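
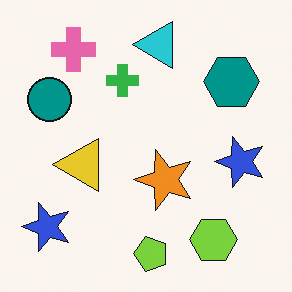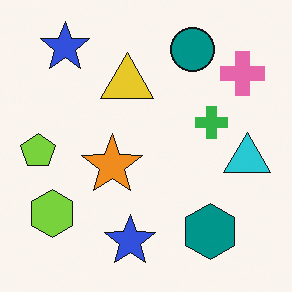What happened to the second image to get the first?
The transformation is: rotated 90° counter-clockwise.

The pink cross sits in the top-right of the second image and the top-left of the first — consistent with a whole-image 90° counter-clockwise rotation.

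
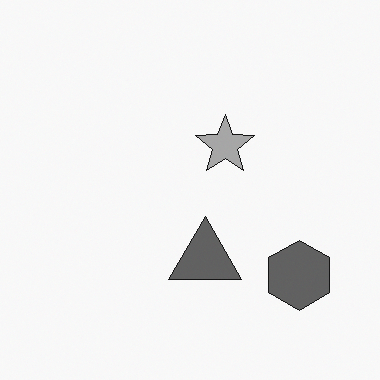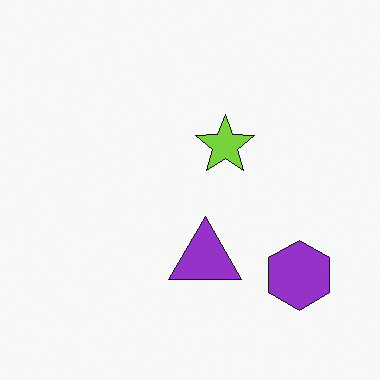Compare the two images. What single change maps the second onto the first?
This is the original image converted to grayscale.

All color is removed — every shape is now a shade of grey.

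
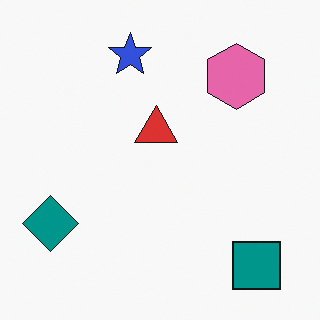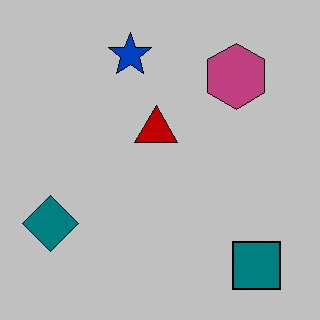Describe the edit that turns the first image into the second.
The transformation is: heavily posterized to just a handful of flat colors.

Each flat color has snapped to a coarser quantized level — most visibly, the near-white background has dropped to a flat grey.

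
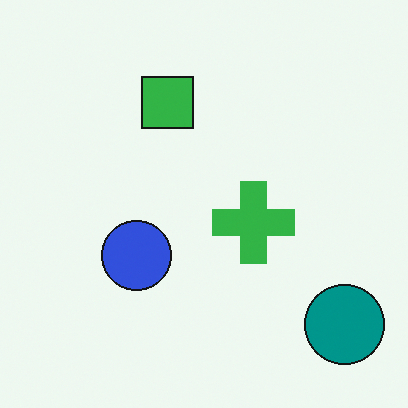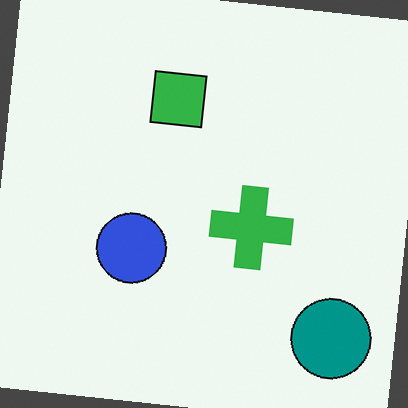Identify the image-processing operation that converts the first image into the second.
This is the original image rotated clockwise by a few degrees.

Every shape is tilted by the same angle and the image corners show triangular fill wedges — a whole-image rotation by a non-right angle.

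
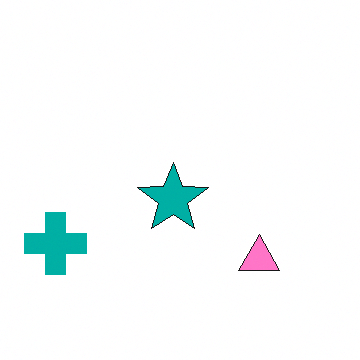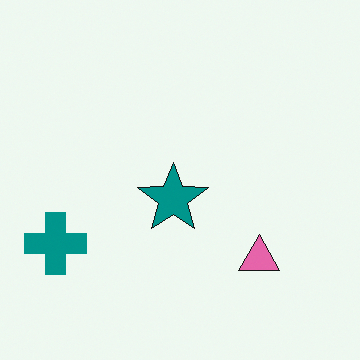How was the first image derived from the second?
It was brightened a little.

Every pixel — background and shapes alike — is uniformly brightened.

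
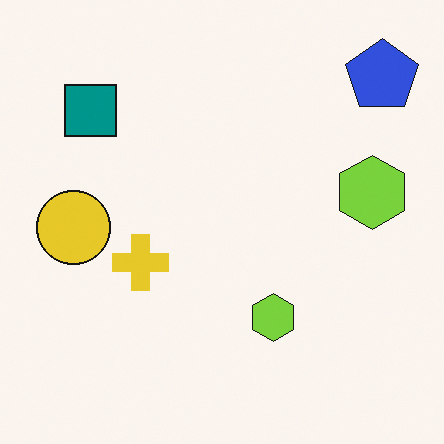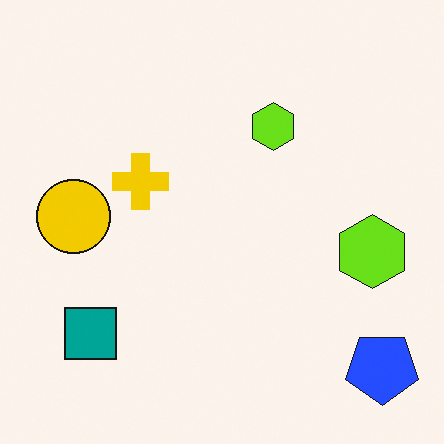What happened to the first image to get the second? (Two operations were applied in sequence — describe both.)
The transformation is: flipped vertically (top ↔ bottom), then slightly oversaturated.

The blue pentagon is in the top-right of the first image and the bottom-right of the second — shapes on opposite sides of the horizontal midline have swapped in a mirror flip. All colors are more vivid — a global saturation change.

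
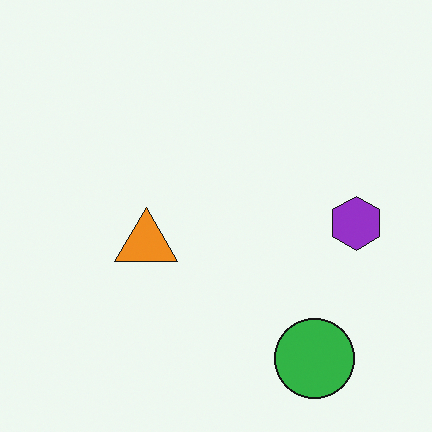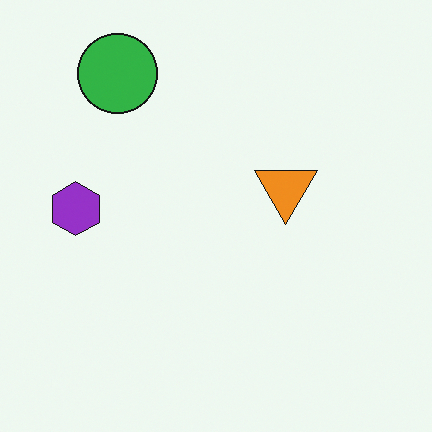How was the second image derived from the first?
The second image is the first rotated 180°.

The green circle sits in the bottom-right of the first image and the top-left of the second — consistent with a whole-image 180° rotation.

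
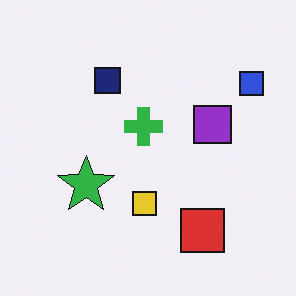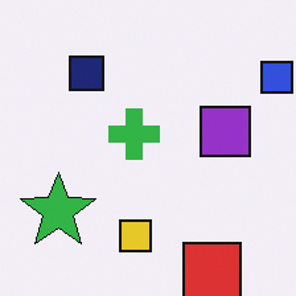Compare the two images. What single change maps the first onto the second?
It was cropped to a modestly smaller region and rescaled.

The visible shapes are larger and the field of view is narrower; shapes near the original edges may be partly or wholly outside the frame — a crop-and-rescale.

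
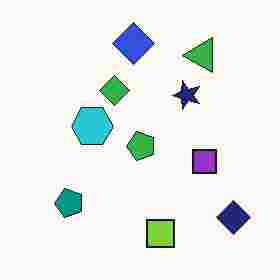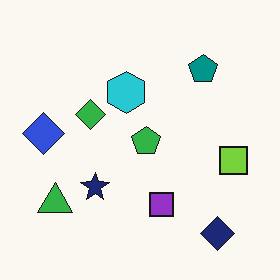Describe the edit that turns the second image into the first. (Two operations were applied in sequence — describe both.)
It was transposed (reflected across the top-left ↔ bottom-right diagonal), then heavily JPEG-compressed with obvious blocking artifacts.

Shapes have swapped their row and column positions — what was in the top-right is now in the bottom-left — a diagonal reflection. Blocky 8×8 compression artifacts appear around shape edges and the flat background shows ringing — characteristic JPEG degradation.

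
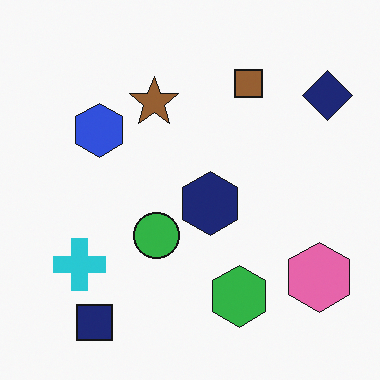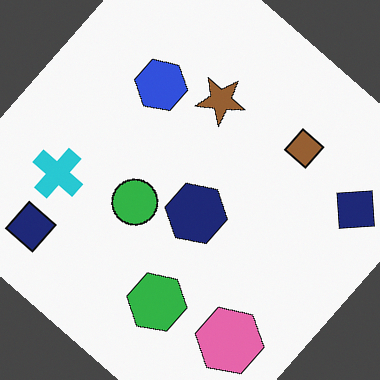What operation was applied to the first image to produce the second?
The second image is the first rotated clockwise by a large amount — several tens of degrees.

Every shape is tilted by the same angle and the image corners show triangular fill wedges — a whole-image rotation by a non-right angle.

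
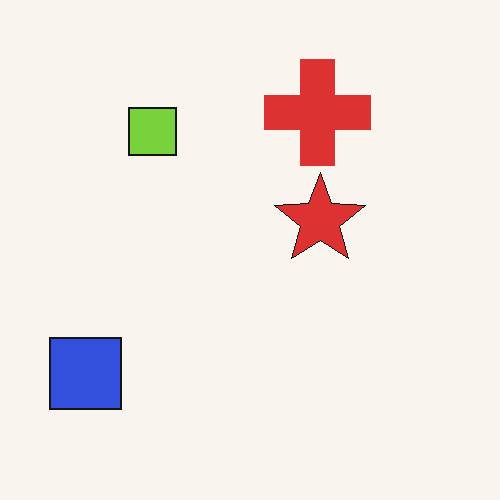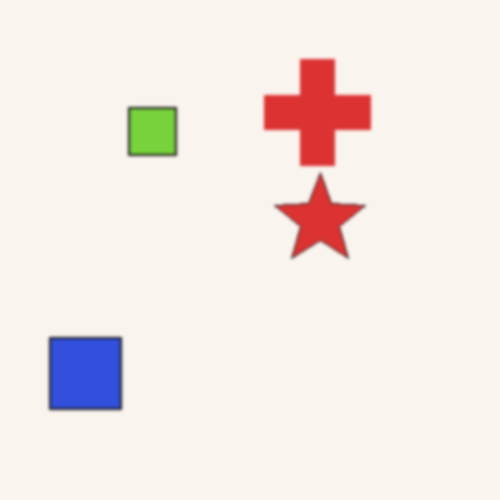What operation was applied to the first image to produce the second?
It was given a subtle gaussian blur.

Shape edges and outlines are uniformly softened across the whole image.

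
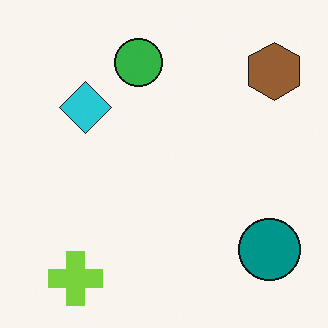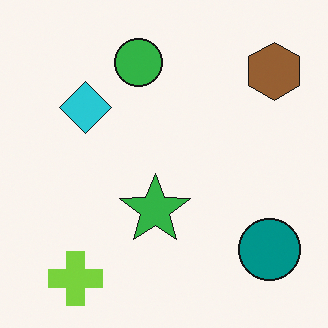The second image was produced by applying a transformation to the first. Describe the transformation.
Overlaid with an additional green star.

A green star appears in the second image that is absent from the first.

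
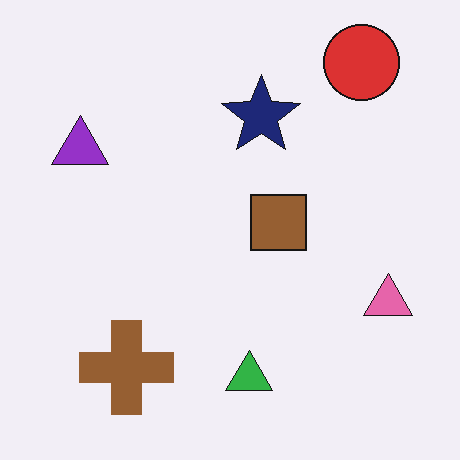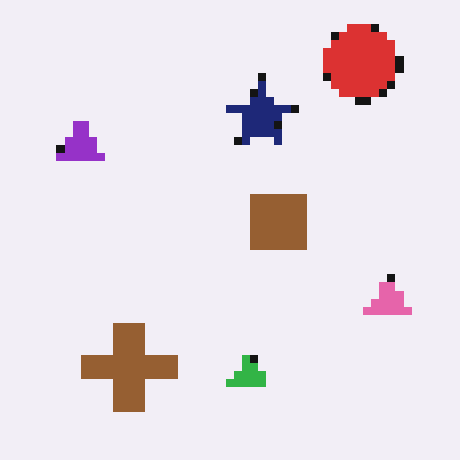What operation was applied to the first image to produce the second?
The transformation is: moderately pixelated.

Shapes are reduced to large square blocks; fine edges and outlines are lost — a downscale-then-upscale (mosaic) effect.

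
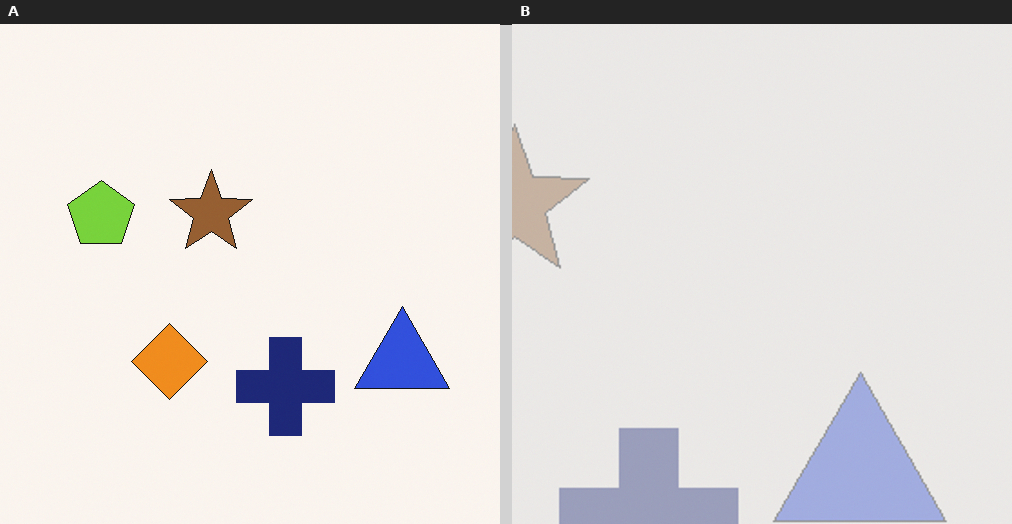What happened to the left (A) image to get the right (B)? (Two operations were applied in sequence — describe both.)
The image was cropped to a noticeably smaller region and rescaled, then given much lower contrast.

The visible shapes are larger and the field of view is narrower; shapes near the original edges may be partly or wholly outside the frame — a crop-and-rescale. Tones are pushed toward mid-grey across the whole image — a global contrast change.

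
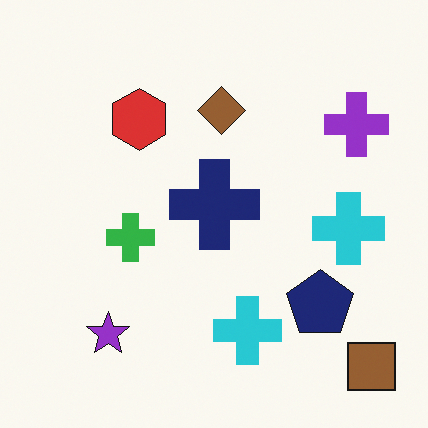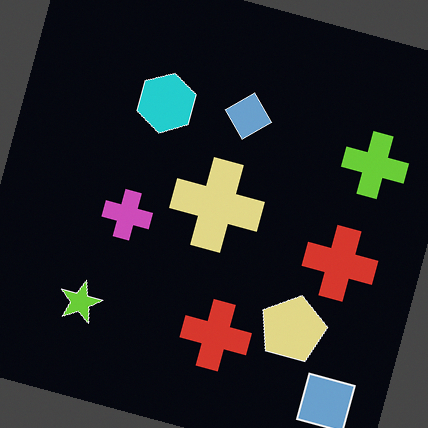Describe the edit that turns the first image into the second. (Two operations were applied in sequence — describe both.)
The second image is the first color-inverted (negative), then rotated clockwise by a moderate amount.

The light background has become dark and every shape's color is its complement — a photographic negative. Every shape is tilted by the same angle and the image corners show triangular fill wedges — a whole-image rotation by a non-right angle.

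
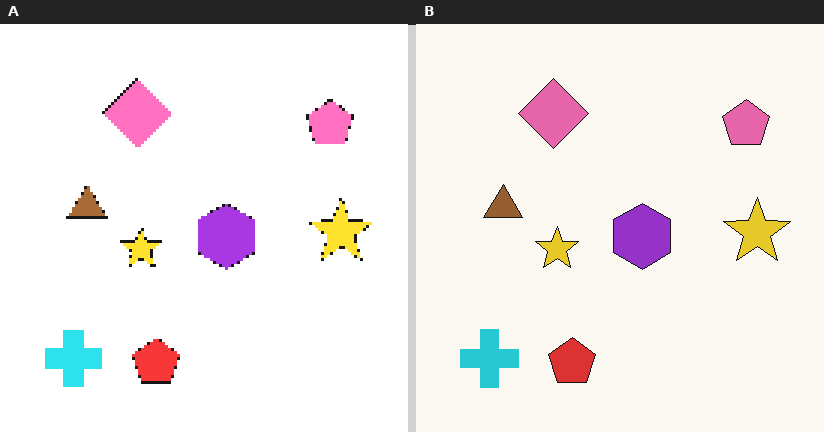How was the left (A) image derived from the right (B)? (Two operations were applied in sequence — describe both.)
Slightly brightened, then lightly pixelated (a mild mosaic effect).

Every pixel — background and shapes alike — is uniformly brightened. Shapes are reduced to large square blocks; fine edges and outlines are lost — a downscale-then-upscale (mosaic) effect.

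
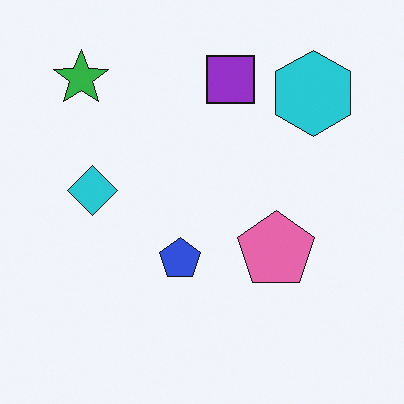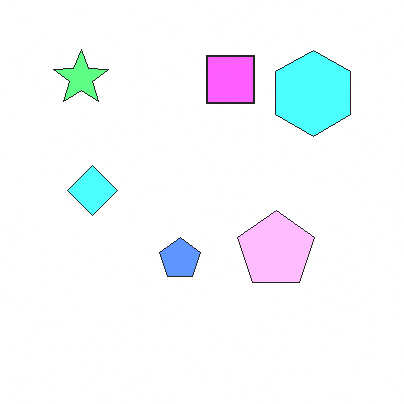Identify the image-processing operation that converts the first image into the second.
It was brightened a lot.

Every pixel — background and shapes alike — is uniformly brightened.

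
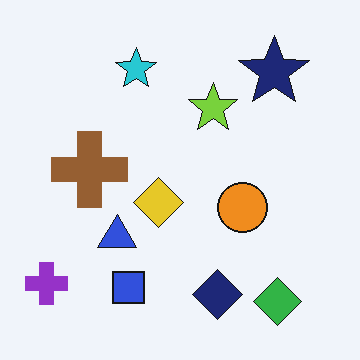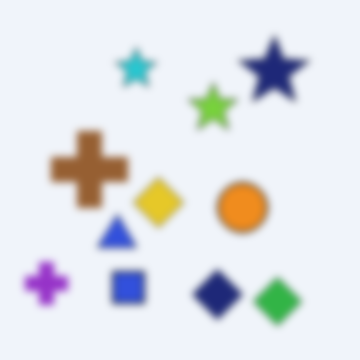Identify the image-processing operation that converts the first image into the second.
The image was noticeably gaussian-blurred.

Shape edges and outlines are uniformly softened across the whole image.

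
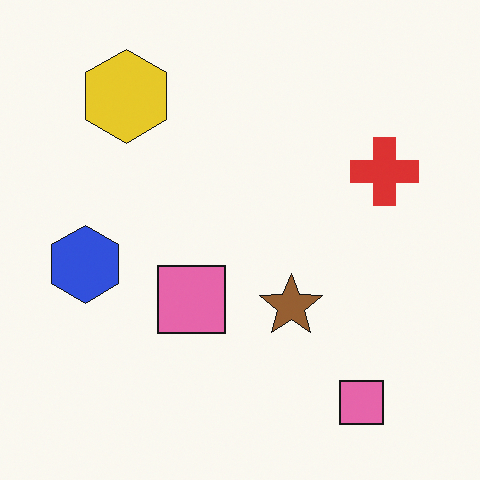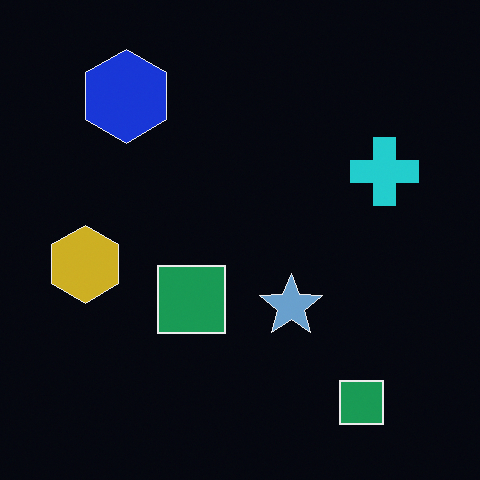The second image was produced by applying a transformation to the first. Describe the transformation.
The second image is the first color-inverted (negative).

The light background has become dark and every shape's color is its complement — a photographic negative.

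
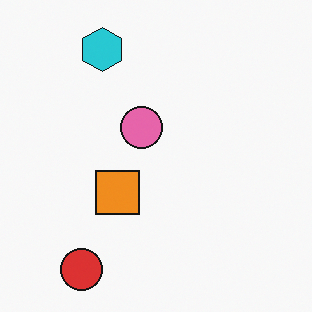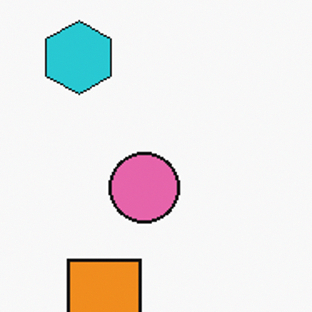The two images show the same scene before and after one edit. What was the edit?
Cropped tightly and scaled back up.

The visible shapes are larger and the field of view is narrower; shapes near the original edges may be partly or wholly outside the frame — a crop-and-rescale.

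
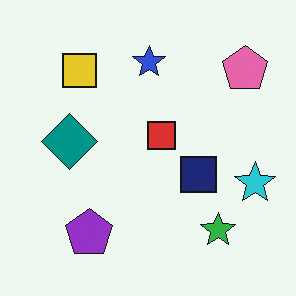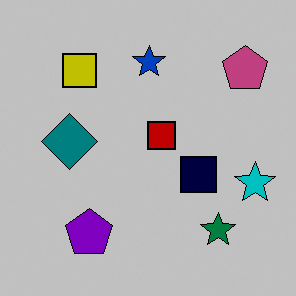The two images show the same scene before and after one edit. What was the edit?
The image was heavily posterized to just a handful of flat colors.

Each flat color has snapped to a coarser quantized level — most visibly, the near-white background has dropped to a flat grey.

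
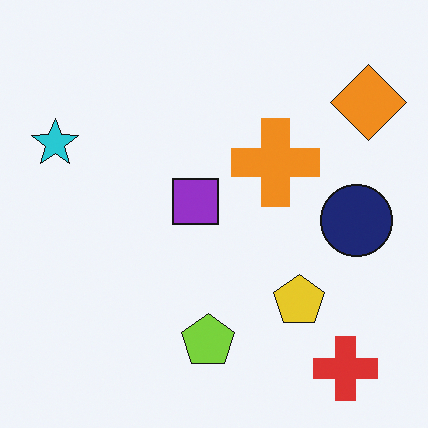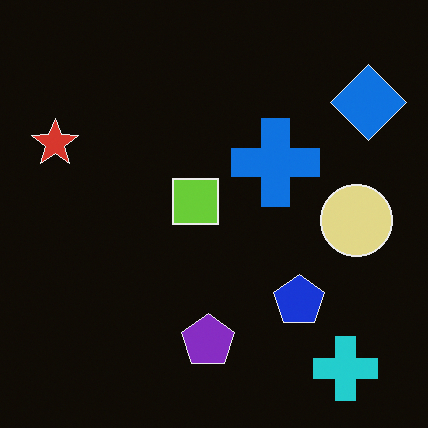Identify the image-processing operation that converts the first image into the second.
The image was color-inverted (negative).

The light background has become dark and every shape's color is its complement — a photographic negative.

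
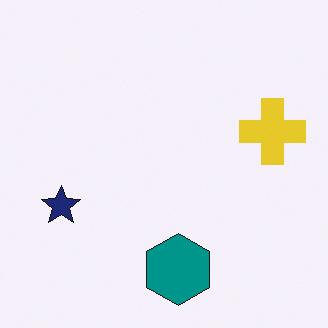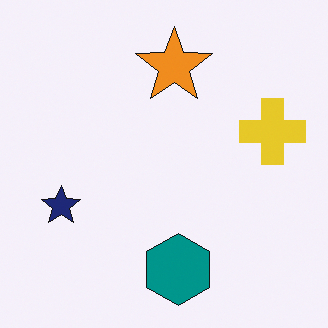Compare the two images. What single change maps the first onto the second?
The second image is the first overlaid with an additional orange star.

An orange star appears in the second image that is absent from the first.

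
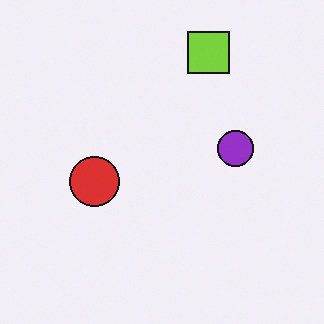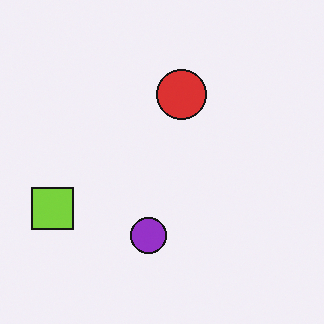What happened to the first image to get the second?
This is the original image transposed (reflected across the top-left ↔ bottom-right diagonal).

Shapes have swapped their row and column positions — what was in the top-right is now in the bottom-left — a diagonal reflection.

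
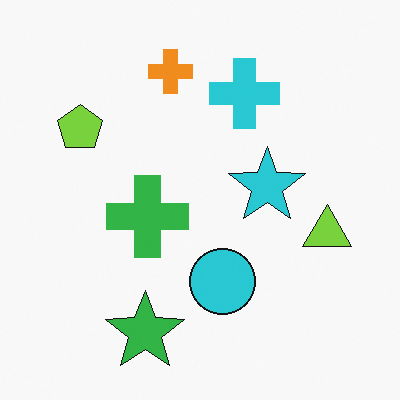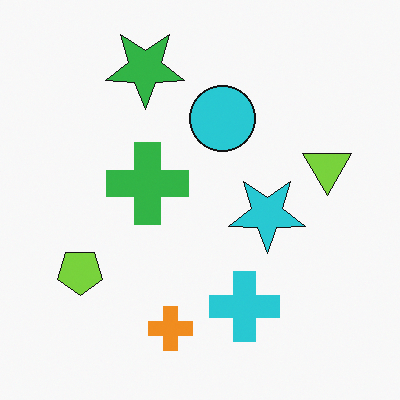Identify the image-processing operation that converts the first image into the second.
The second image is the first flipped vertically (top ↔ bottom).

The green star is in the bottom of the first image and the top of the second — shapes on opposite sides of the horizontal midline have swapped in a mirror flip.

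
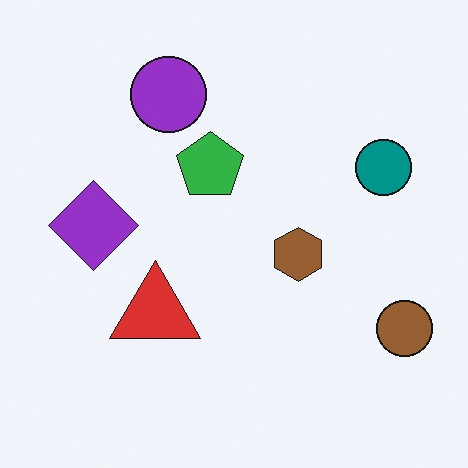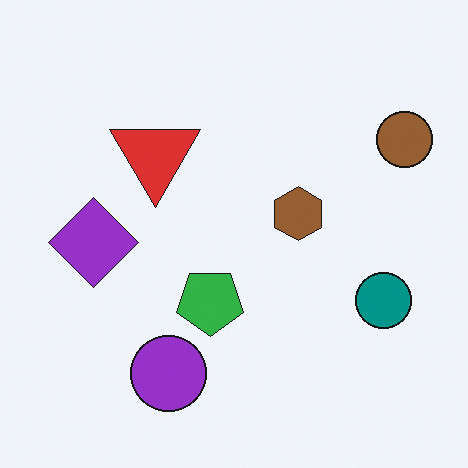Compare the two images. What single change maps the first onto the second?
Flipped vertically (top ↔ bottom).

The purple circle is in the top of the first image and the bottom of the second — shapes on opposite sides of the horizontal midline have swapped in a mirror flip.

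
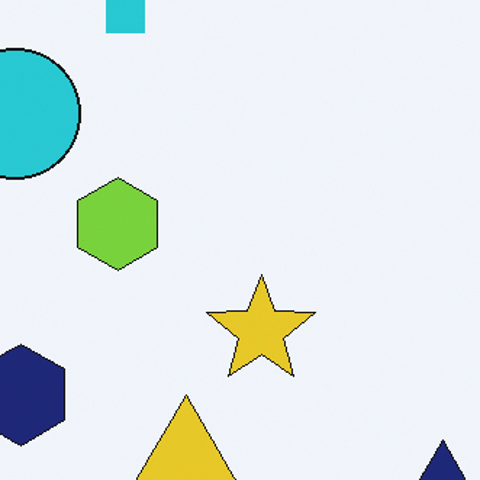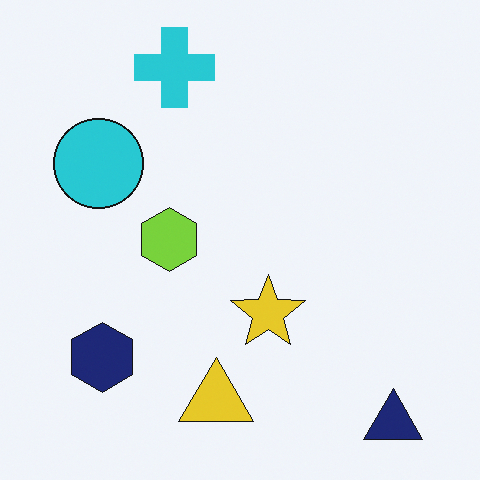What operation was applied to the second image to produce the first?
This is the original image cropped slightly and scaled back up.

The visible shapes are larger and the field of view is narrower; shapes near the original edges may be partly or wholly outside the frame — a crop-and-rescale.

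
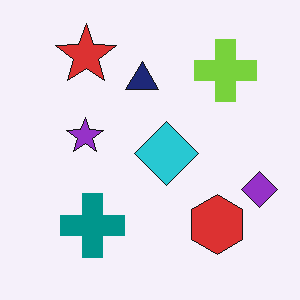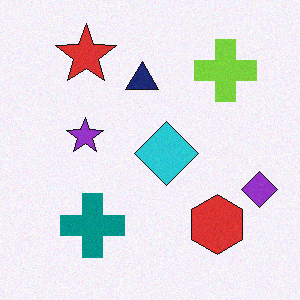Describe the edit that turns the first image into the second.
The transformation is: degraded with a light layer of grain.

Random speckle covers the whole image, including the flat background.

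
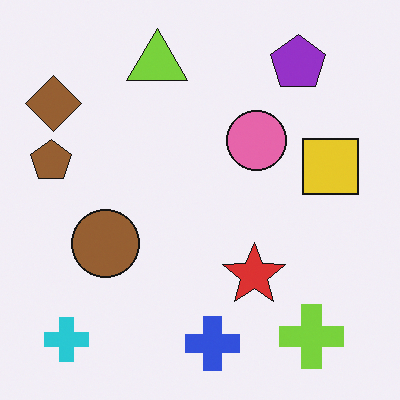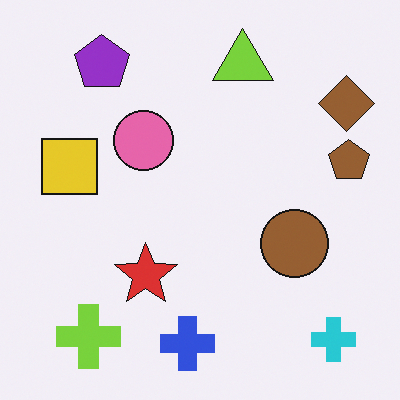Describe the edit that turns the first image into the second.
The image was flipped horizontally (left ↔ right).

The brown pentagon is in the left of the first image and the right of the second — shapes on opposite sides of the vertical midline have swapped in a mirror flip.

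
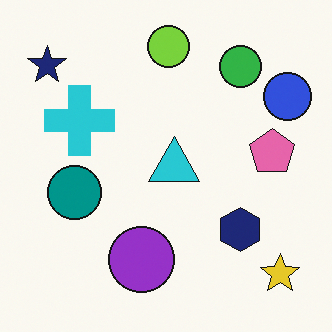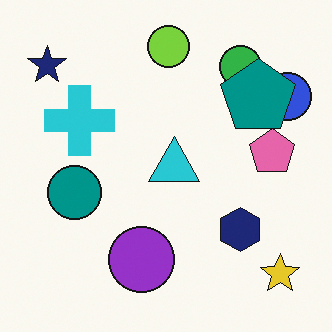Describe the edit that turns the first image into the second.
Overlaid with an additional teal pentagon.

A teal pentagon appears in the second image that is absent from the first.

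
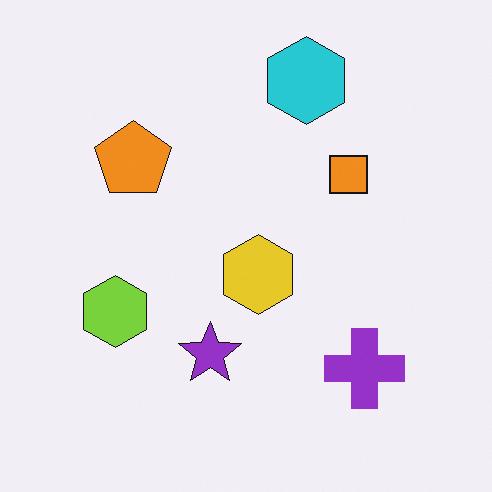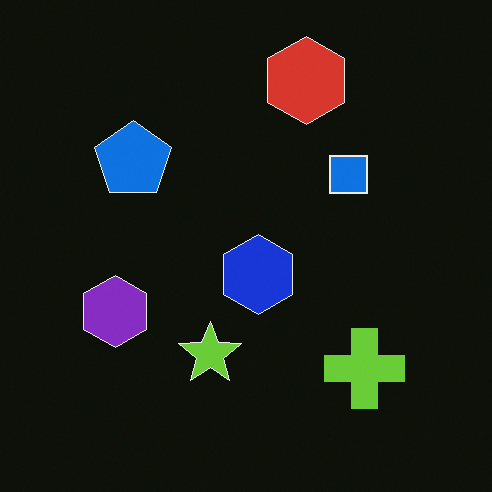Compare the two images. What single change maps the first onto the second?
Color-inverted (negative).

The light background has become dark and every shape's color is its complement — a photographic negative.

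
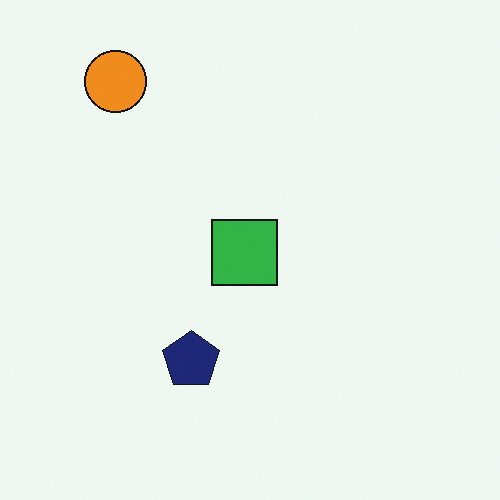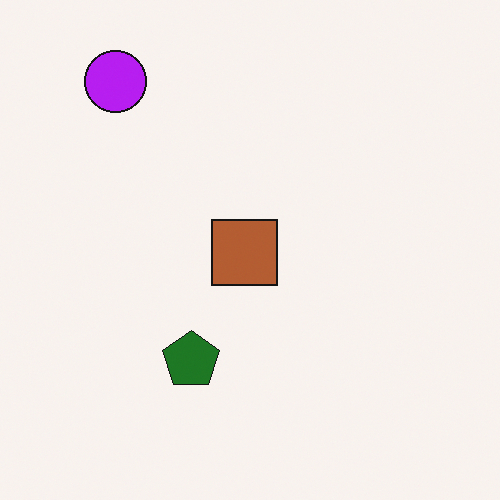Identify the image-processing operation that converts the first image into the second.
The second image is the first hue-shifted through roughly half the color wheel.

Every shape's color has rotated by the same amount around the hue wheel — a uniform hue shift.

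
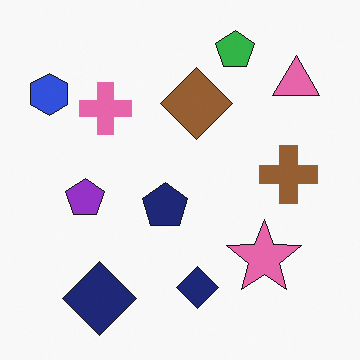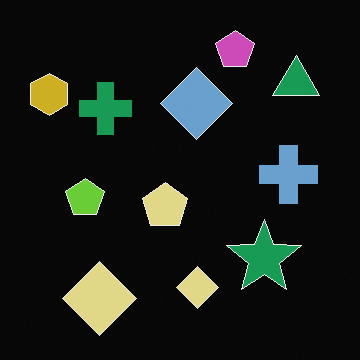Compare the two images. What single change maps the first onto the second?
This is the original image color-inverted (negative).

The light background has become dark and every shape's color is its complement — a photographic negative.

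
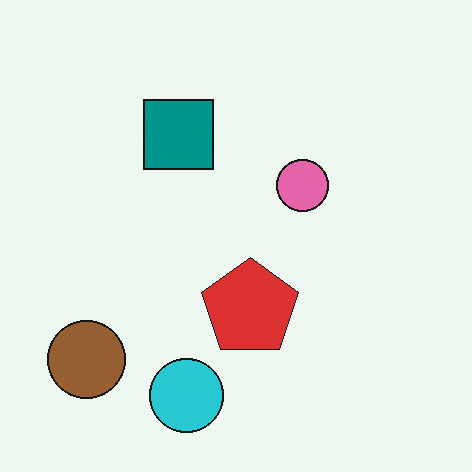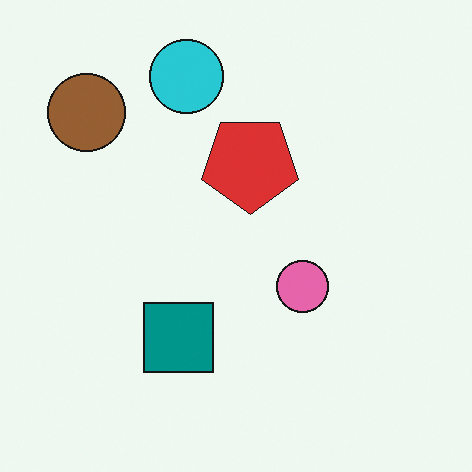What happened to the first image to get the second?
The transformation is: flipped vertically (top ↔ bottom).

The cyan circle is in the bottom of the first image and the top of the second — shapes on opposite sides of the horizontal midline have swapped in a mirror flip.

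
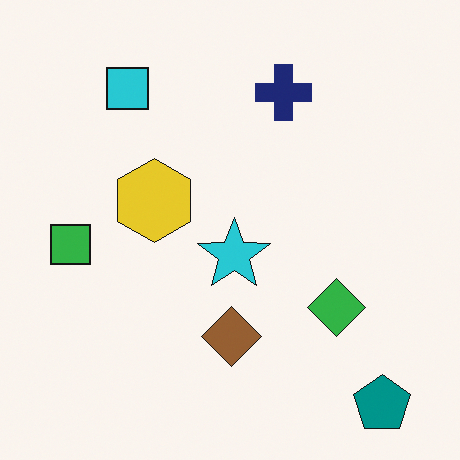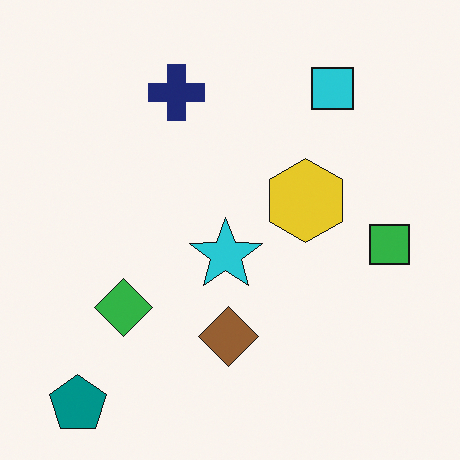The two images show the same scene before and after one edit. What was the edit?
The transformation is: flipped horizontally (left ↔ right).

The green square is in the left of the first image and the right of the second — shapes on opposite sides of the vertical midline have swapped in a mirror flip.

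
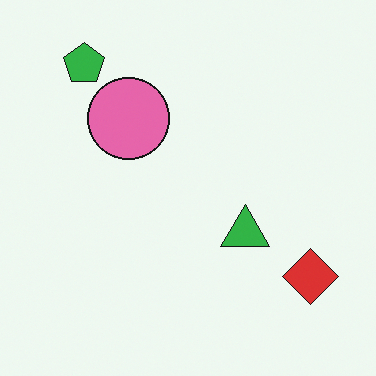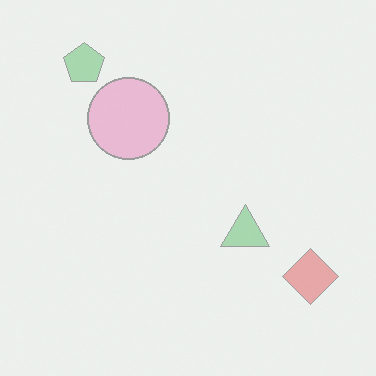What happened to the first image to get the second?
The second image is the first washed out (contrast reduced).

Tones are pushed toward mid-grey across the whole image — a global contrast change.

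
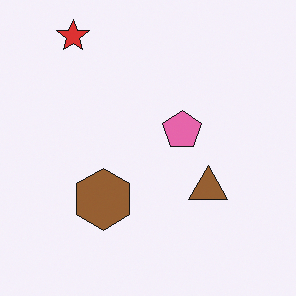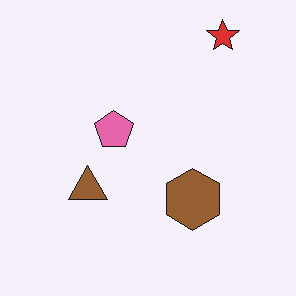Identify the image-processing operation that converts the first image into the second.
The transformation is: flipped horizontally (left ↔ right).

The red star is in the top-left of the first image and the top-right of the second — shapes on opposite sides of the vertical midline have swapped in a mirror flip.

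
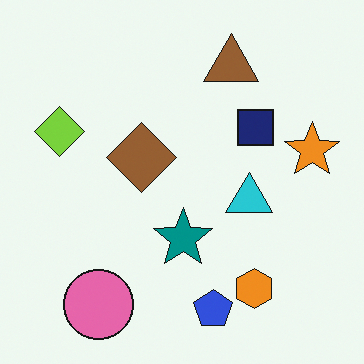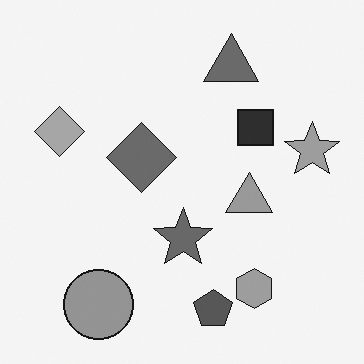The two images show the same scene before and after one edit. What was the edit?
The transformation is: converted to grayscale.

All color is removed — every shape is now a shade of grey.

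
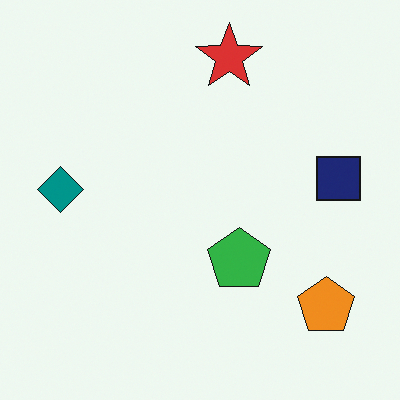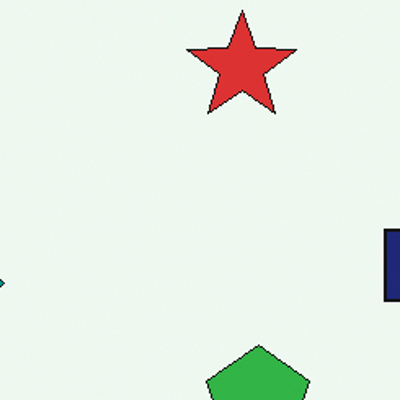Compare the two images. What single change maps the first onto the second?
It was cropped to a noticeably smaller region and rescaled.

The visible shapes are larger and the field of view is narrower; shapes near the original edges may be partly or wholly outside the frame — a crop-and-rescale.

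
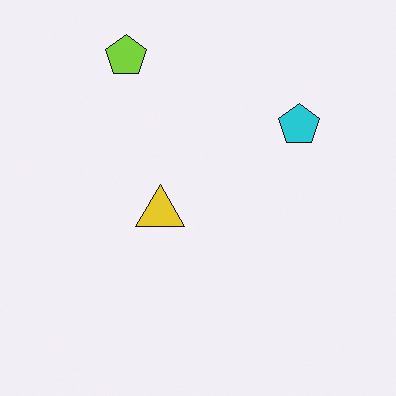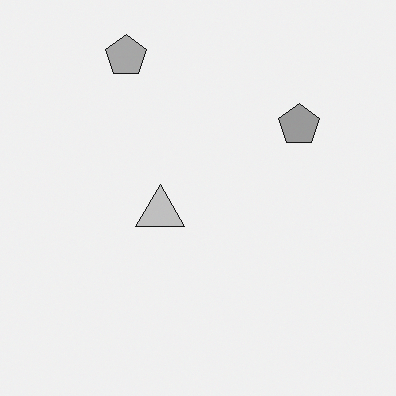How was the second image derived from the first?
Converted to grayscale.

All color is removed — every shape is now a shade of grey.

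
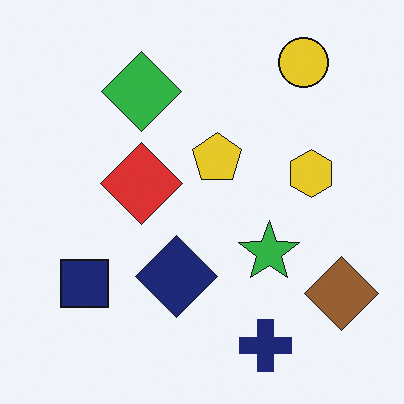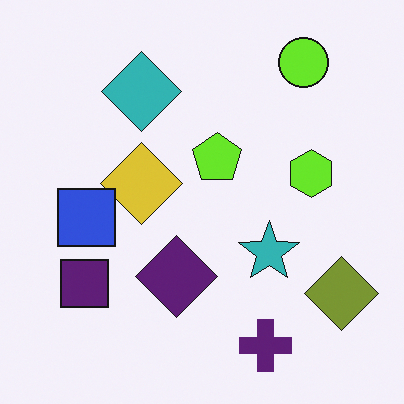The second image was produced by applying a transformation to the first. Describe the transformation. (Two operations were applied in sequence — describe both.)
This is the original image hue-shifted by a small amount, then overlaid with an additional blue square.

Every shape's color has rotated by the same amount around the hue wheel — a uniform hue shift. A blue square appears in the second image that is absent from the first.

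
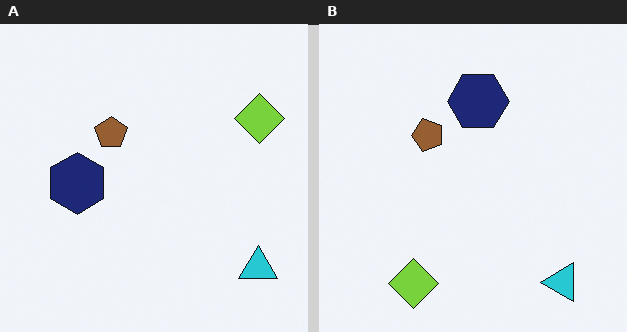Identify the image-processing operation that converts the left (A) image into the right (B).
The image was transposed (reflected across the top-left ↔ bottom-right diagonal).

Shapes have swapped their row and column positions — what was in the top-right is now in the bottom-left — a diagonal reflection.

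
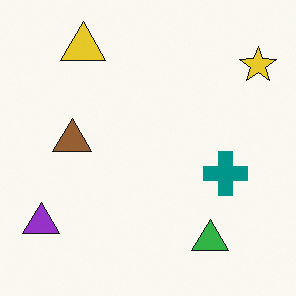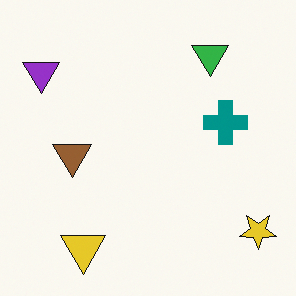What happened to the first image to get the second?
Flipped vertically (top ↔ bottom).

The yellow triangle is in the top-left of the first image and the bottom-left of the second — shapes on opposite sides of the horizontal midline have swapped in a mirror flip.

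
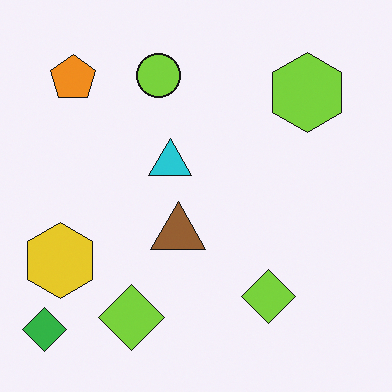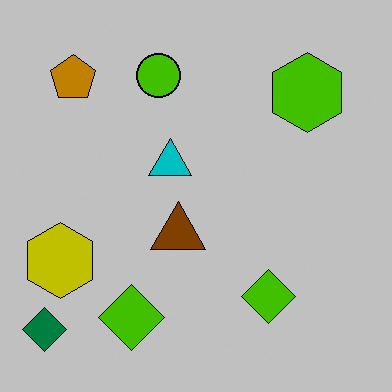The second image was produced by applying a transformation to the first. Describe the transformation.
This is the original image aggressively posterized.

Each flat color has snapped to a coarser quantized level — most visibly, the near-white background has dropped to a flat grey.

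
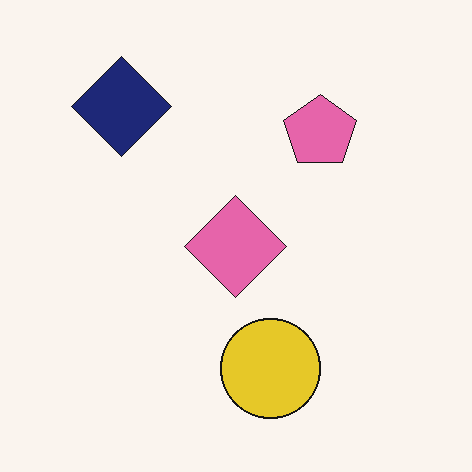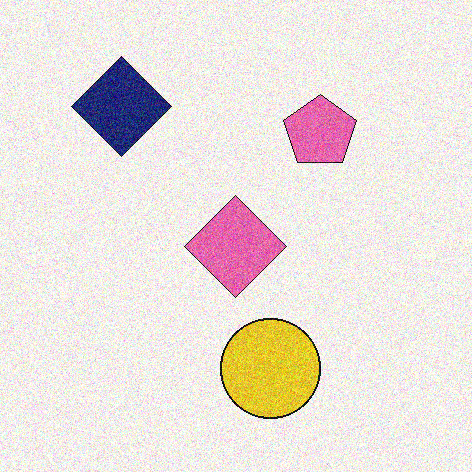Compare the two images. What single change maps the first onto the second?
This is the original image degraded with visible gaussian noise.

Random speckle covers the whole image, including the flat background.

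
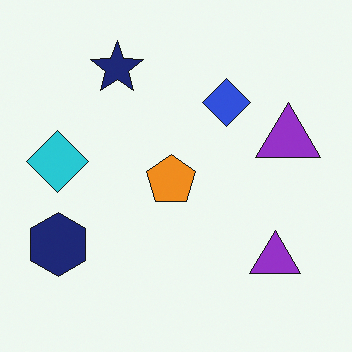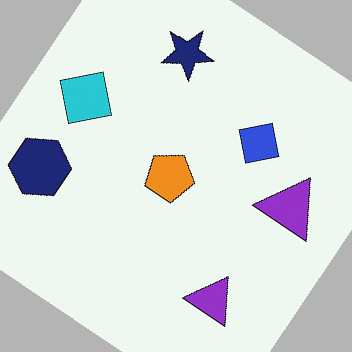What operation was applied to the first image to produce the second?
The second image is the first rotated clockwise by a large amount — several tens of degrees.

Every shape is tilted by the same angle and the image corners show triangular fill wedges — a whole-image rotation by a non-right angle.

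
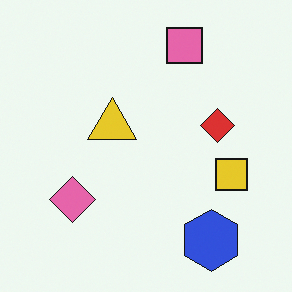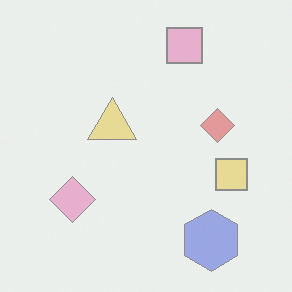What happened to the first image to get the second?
The transformation is: given much lower contrast.

Tones are pushed toward mid-grey across the whole image — a global contrast change.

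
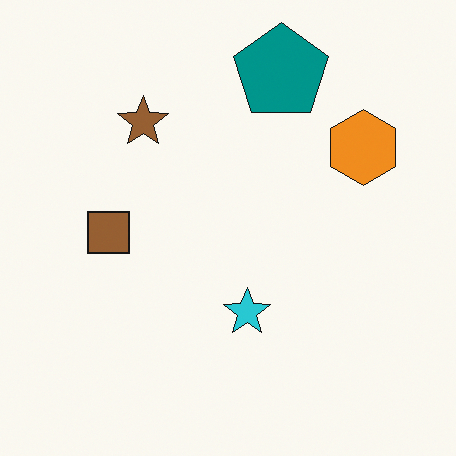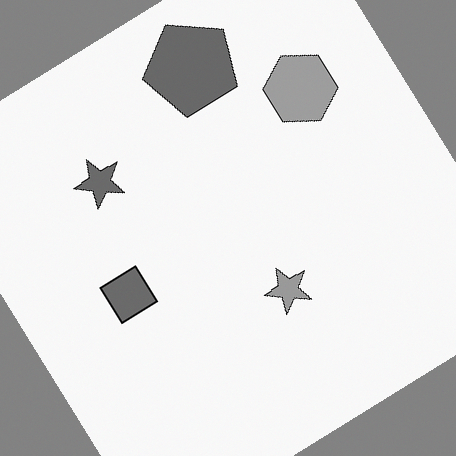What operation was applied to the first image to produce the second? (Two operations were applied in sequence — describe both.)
It was converted to grayscale, then rotated counter-clockwise by a large amount — several tens of degrees.

All color is removed — every shape is now a shade of grey. Every shape is tilted by the same angle and the image corners show triangular fill wedges — a whole-image rotation by a non-right angle.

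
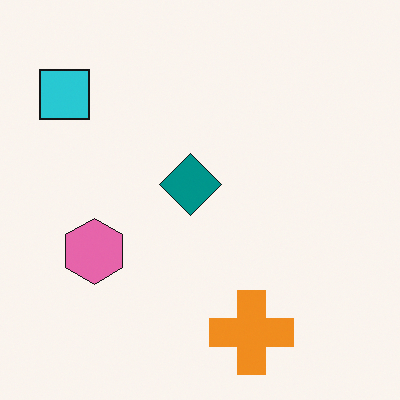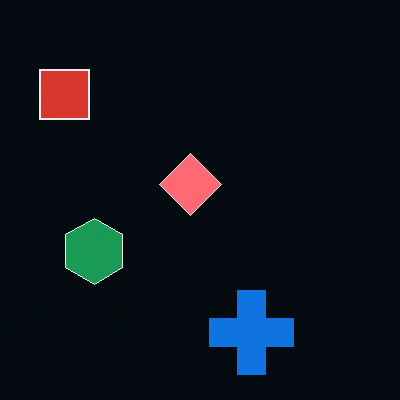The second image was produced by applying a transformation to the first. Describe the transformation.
The image was color-inverted (negative).

The light background has become dark and every shape's color is its complement — a photographic negative.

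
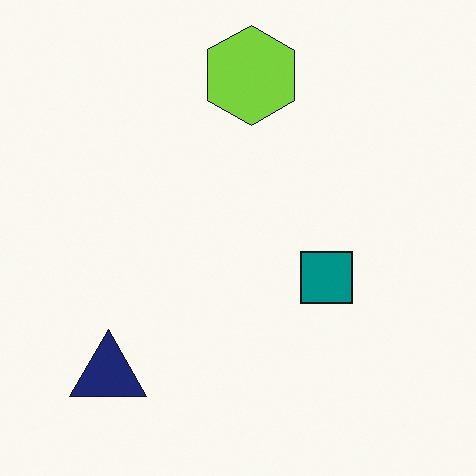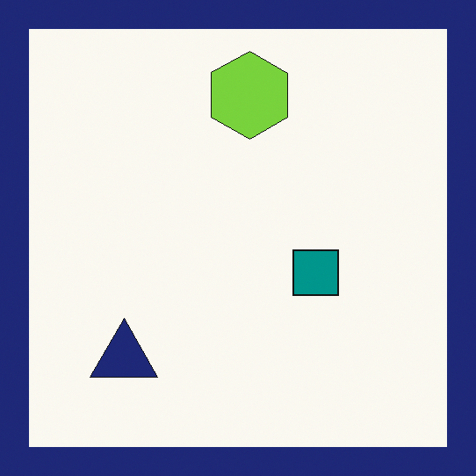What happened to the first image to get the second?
It was framed with a navy border.

A solid navy frame runs around the edge of the second image, with the content slightly shrunk inside it.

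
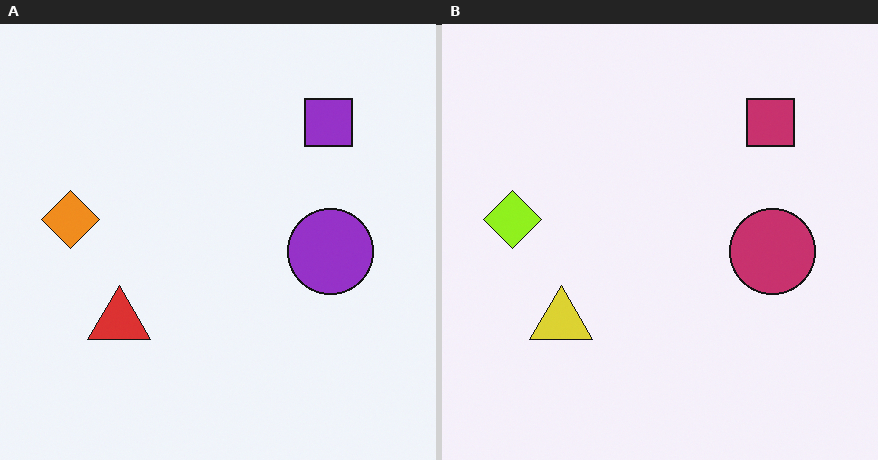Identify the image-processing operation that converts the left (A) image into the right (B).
The right (B) image is the left (A) hue-shifted by a small amount.

Every shape's color has rotated by the same amount around the hue wheel — a uniform hue shift.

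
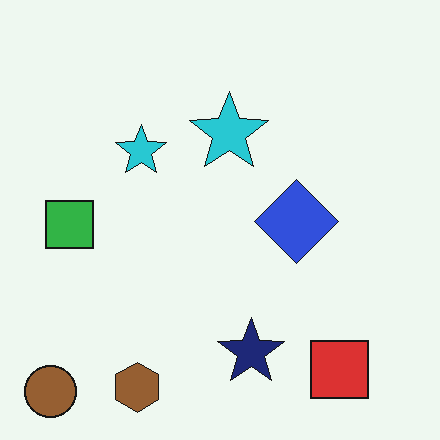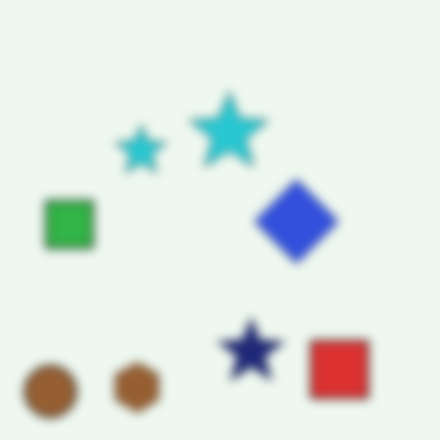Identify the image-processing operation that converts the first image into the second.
It was heavily blurred.

Shape edges and outlines are uniformly softened across the whole image.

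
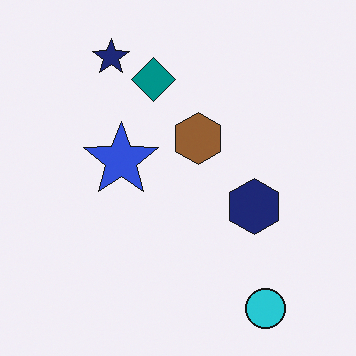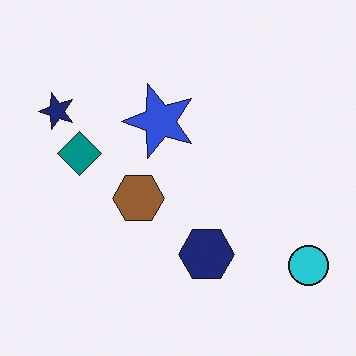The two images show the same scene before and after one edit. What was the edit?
Transposed (reflected across the top-left ↔ bottom-right diagonal).

Shapes have swapped their row and column positions — what was in the top-right is now in the bottom-left — a diagonal reflection.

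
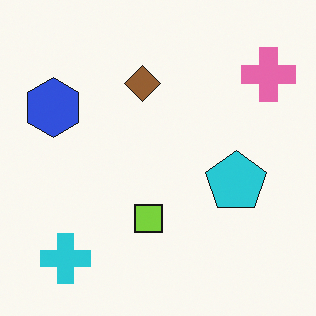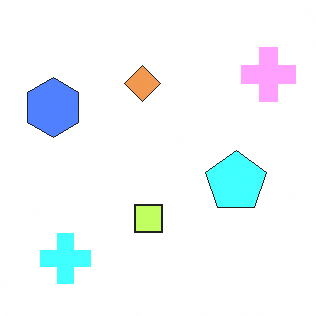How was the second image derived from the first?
Noticeably brightened.

Every pixel — background and shapes alike — is uniformly brightened.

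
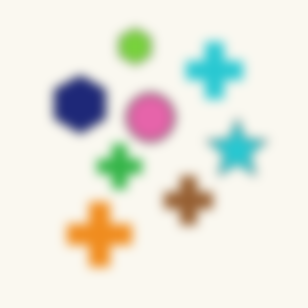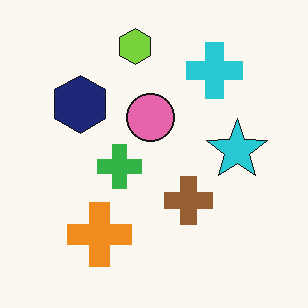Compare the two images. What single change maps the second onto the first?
The first image is the second heavily blurred.

Shape edges and outlines are uniformly softened across the whole image.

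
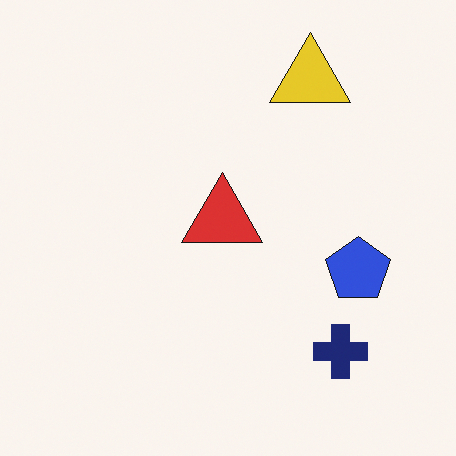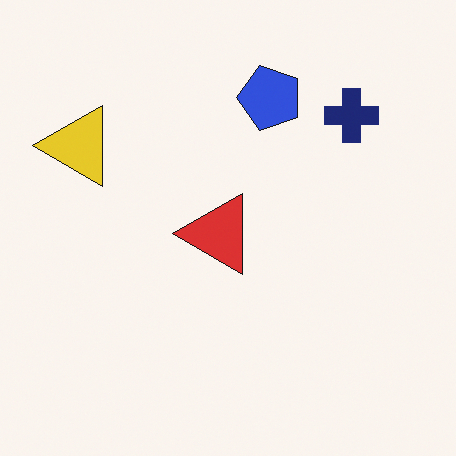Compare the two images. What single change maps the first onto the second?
The transformation is: rotated 90° counter-clockwise.

The yellow triangle sits in the top-right of the first image and the top-left of the second — consistent with a whole-image 90° counter-clockwise rotation.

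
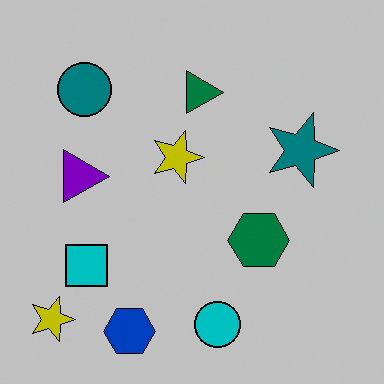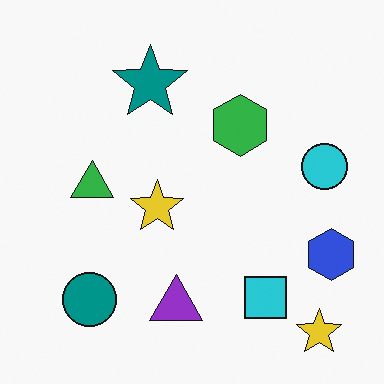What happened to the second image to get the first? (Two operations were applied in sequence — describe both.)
The transformation is: rotated 90° clockwise, then aggressively posterized.

The blue hexagon sits in the right of the second image and the bottom of the first — consistent with a whole-image 90° clockwise rotation. Each flat color has snapped to a coarser quantized level — most visibly, the near-white background has dropped to a flat grey.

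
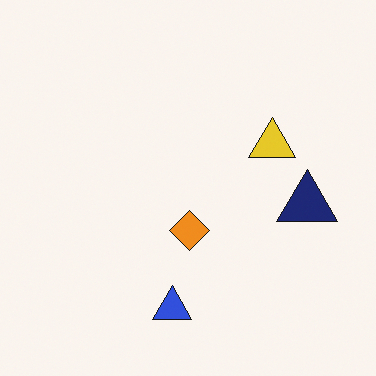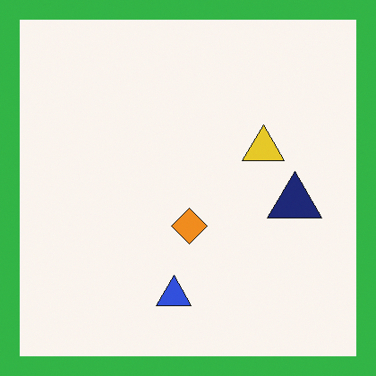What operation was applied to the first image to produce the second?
It was framed with a green border.

A solid green frame runs around the edge of the second image, with the content slightly shrunk inside it.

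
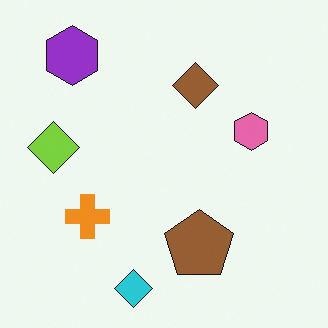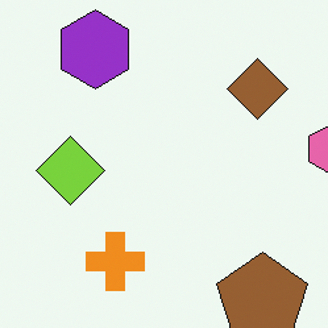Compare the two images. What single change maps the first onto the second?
The second image is the first cropped slightly and scaled back up.

The visible shapes are larger and the field of view is narrower; shapes near the original edges may be partly or wholly outside the frame — a crop-and-rescale.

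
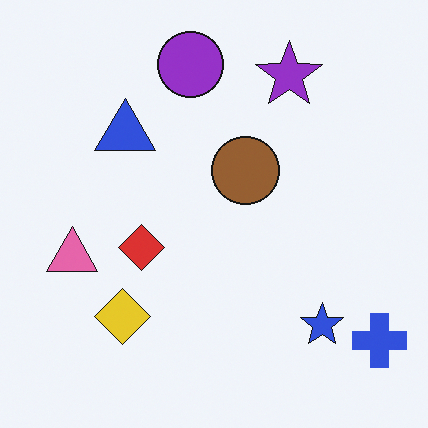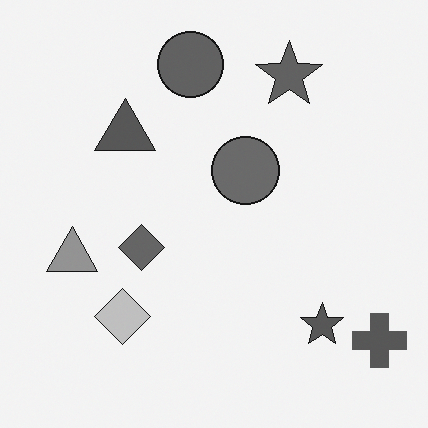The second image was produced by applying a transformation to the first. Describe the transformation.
The image was converted to grayscale.

All color is removed — every shape is now a shade of grey.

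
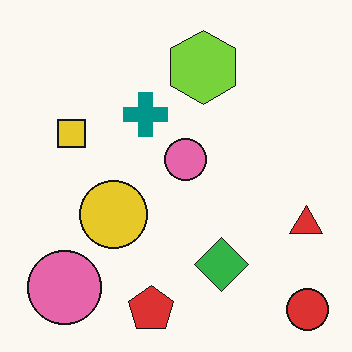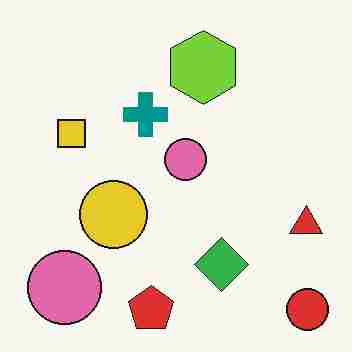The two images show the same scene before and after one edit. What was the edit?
This is the original image degraded with heavy JPEG compression.

Blocky 8×8 compression artifacts appear around shape edges and the flat background shows ringing — characteristic JPEG degradation.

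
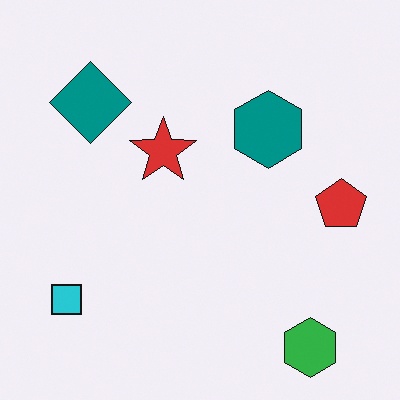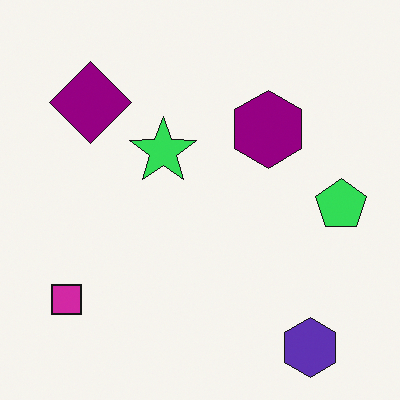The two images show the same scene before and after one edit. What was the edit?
This is the original image hue-shifted through roughly a third of the color wheel.

Every shape's color has rotated by the same amount around the hue wheel — a uniform hue shift.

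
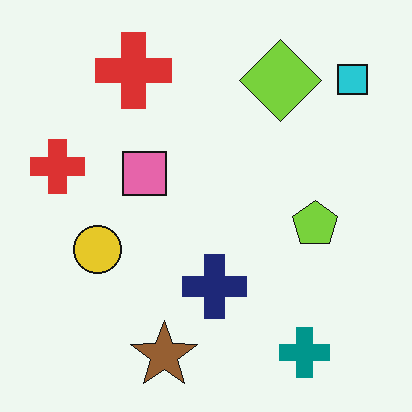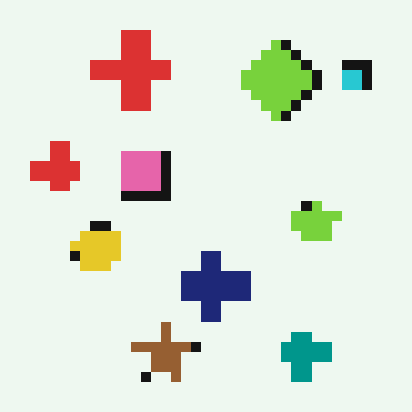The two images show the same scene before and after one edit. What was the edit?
The transformation is: coarsely pixelated.

Shapes are reduced to large square blocks; fine edges and outlines are lost — a downscale-then-upscale (mosaic) effect.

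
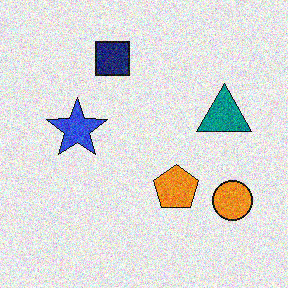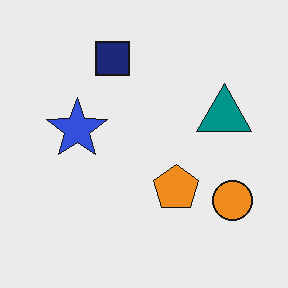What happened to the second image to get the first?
It was degraded with moderate additive noise.

Random speckle covers the whole image, including the flat background.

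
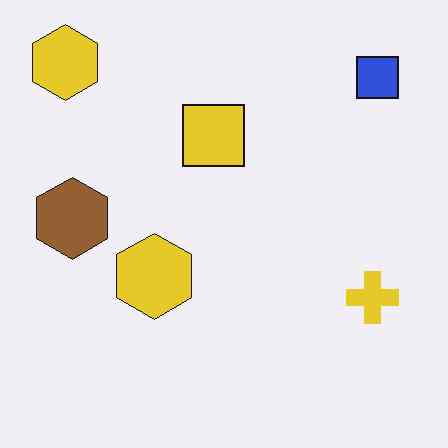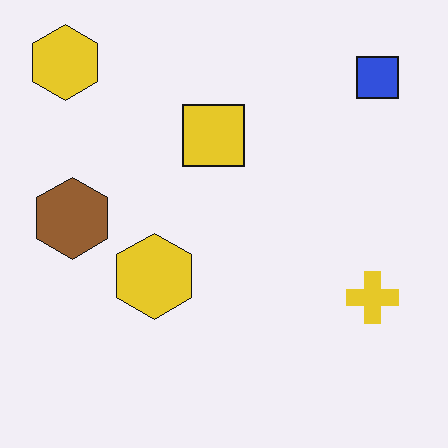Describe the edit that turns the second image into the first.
The first image is the second given moderate JPEG compression.

Blocky 8×8 compression artifacts appear around shape edges and the flat background shows ringing — characteristic JPEG degradation.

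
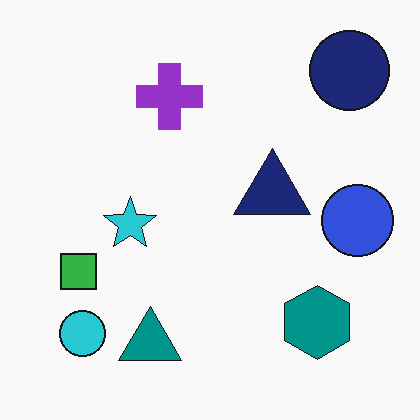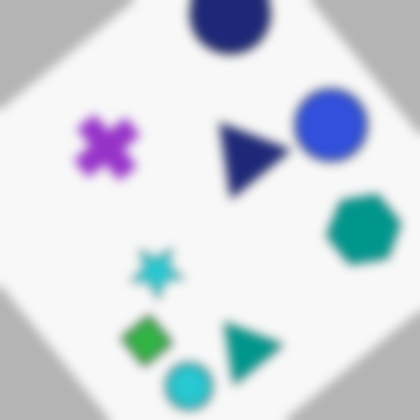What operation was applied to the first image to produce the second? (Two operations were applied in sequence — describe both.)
The image was rotated counter-clockwise by a large amount — several tens of degrees, then strongly gaussian-blurred.

Every shape is tilted by the same angle and the image corners show triangular fill wedges — a whole-image rotation by a non-right angle. Shape edges and outlines are uniformly softened across the whole image.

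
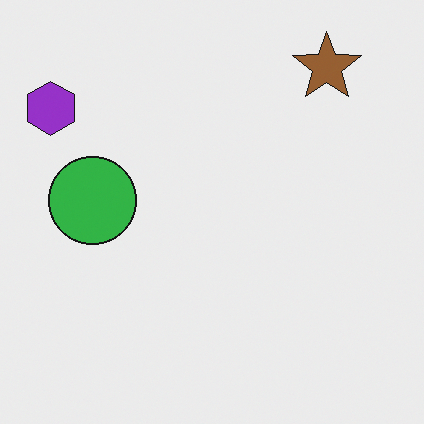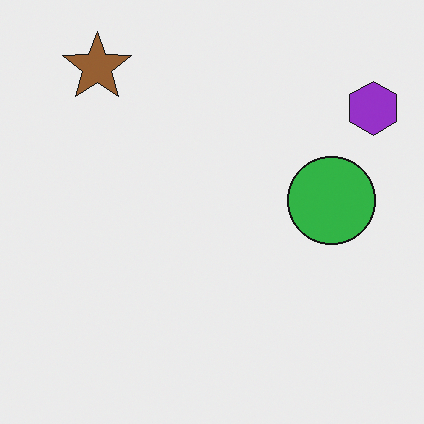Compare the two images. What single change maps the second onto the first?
The transformation is: flipped horizontally (left ↔ right).

The purple hexagon is in the top-right of the second image and the top-left of the first — shapes on opposite sides of the vertical midline have swapped in a mirror flip.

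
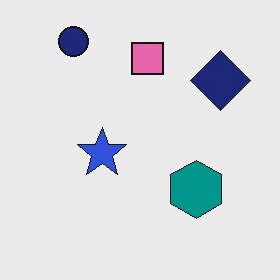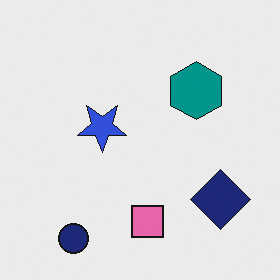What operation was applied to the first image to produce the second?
This is the original image flipped vertically (top ↔ bottom).

The navy circle is in the top-left of the first image and the bottom-left of the second — shapes on opposite sides of the horizontal midline have swapped in a mirror flip.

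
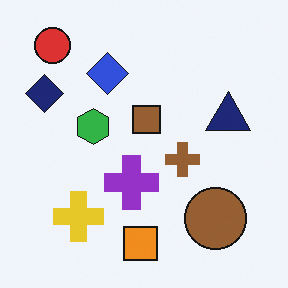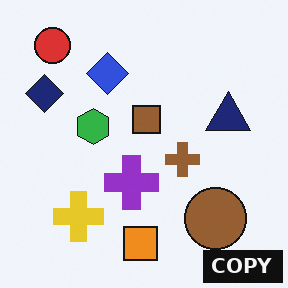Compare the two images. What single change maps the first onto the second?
Watermarked with the text "COPY" in the lower-right corner.

A dark label reading "COPY" appears in the lower-right corner.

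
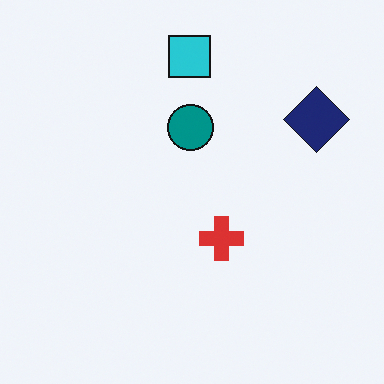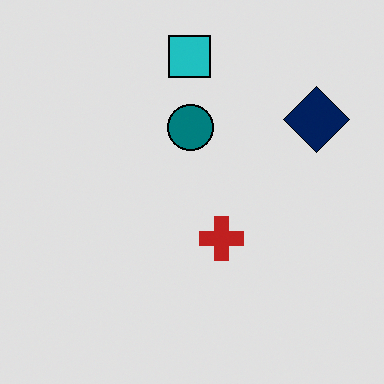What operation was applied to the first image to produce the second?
It was moderately posterized.

Each flat color has snapped to a coarser quantized level — most visibly, the near-white background has dropped to a flat grey.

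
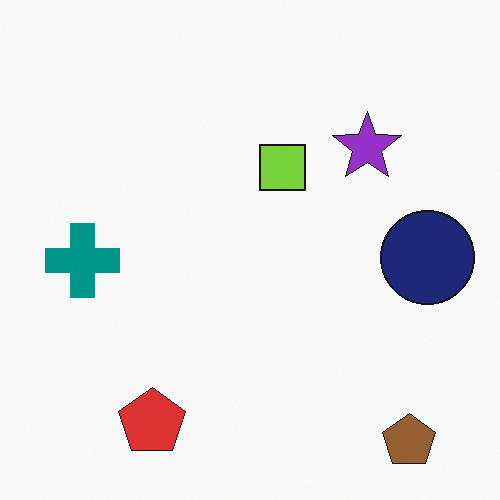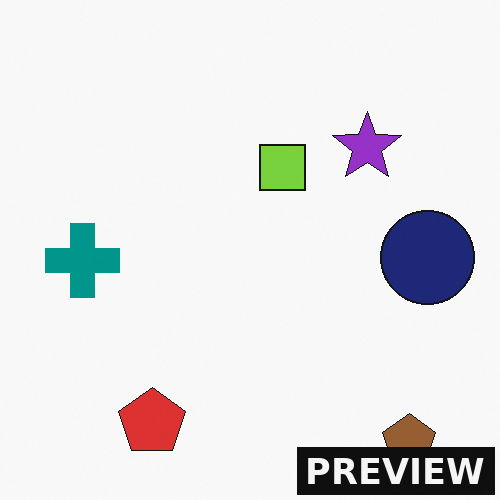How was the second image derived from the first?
This is the original image watermarked with the text "PREVIEW" in the lower-right corner.

A dark label reading "PREVIEW" appears in the lower-right corner.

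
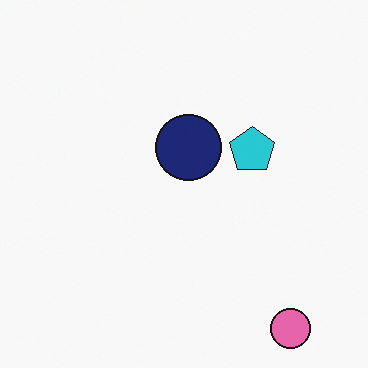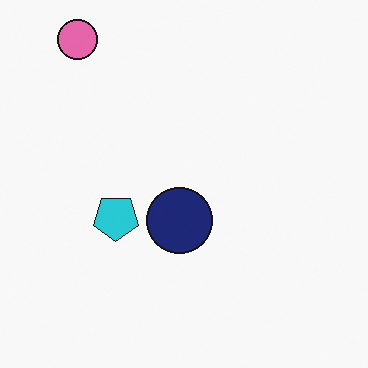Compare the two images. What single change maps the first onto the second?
Rotated 180°.

The pink circle sits in the bottom-right of the first image and the top-left of the second — consistent with a whole-image 180° rotation.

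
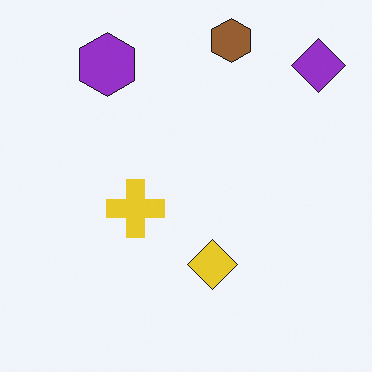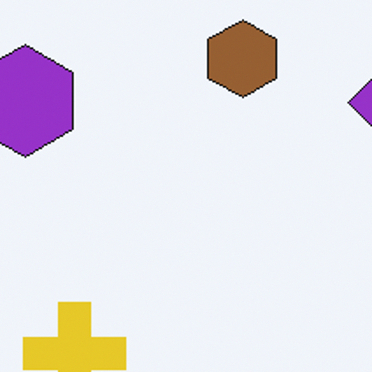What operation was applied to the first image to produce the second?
It was cropped to a noticeably smaller region and rescaled.

The visible shapes are larger and the field of view is narrower; shapes near the original edges may be partly or wholly outside the frame — a crop-and-rescale.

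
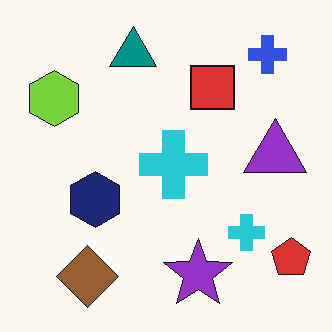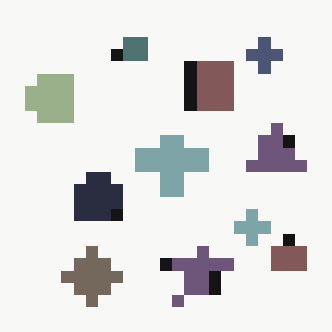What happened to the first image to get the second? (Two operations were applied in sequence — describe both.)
The second image is the first heavily desaturated, then coarsely pixelated.

All colors are more muted and greyish — a global saturation change. Shapes are reduced to large square blocks; fine edges and outlines are lost — a downscale-then-upscale (mosaic) effect.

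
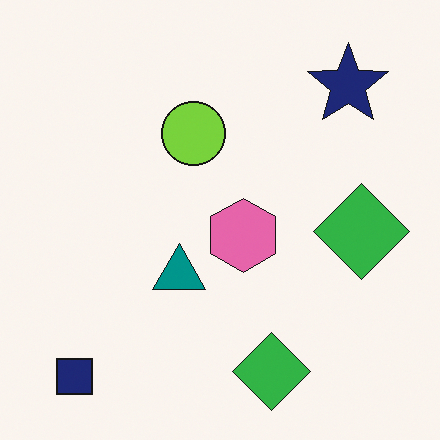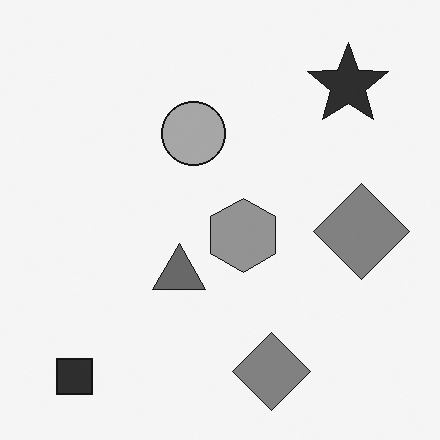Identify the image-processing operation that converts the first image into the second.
This is the original image converted to grayscale.

All color is removed — every shape is now a shade of grey.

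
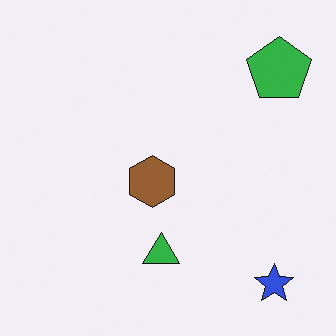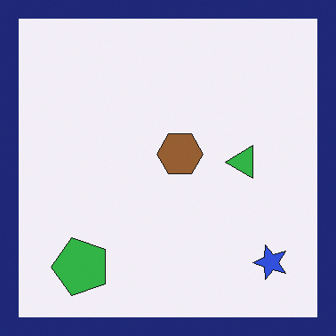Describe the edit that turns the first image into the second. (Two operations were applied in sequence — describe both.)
The second image is the first transposed (reflected across the top-left ↔ bottom-right diagonal), then framed with a navy border.

Shapes have swapped their row and column positions — what was in the top-right is now in the bottom-left — a diagonal reflection. A solid navy frame runs around the edge of the second image, with the content slightly shrunk inside it.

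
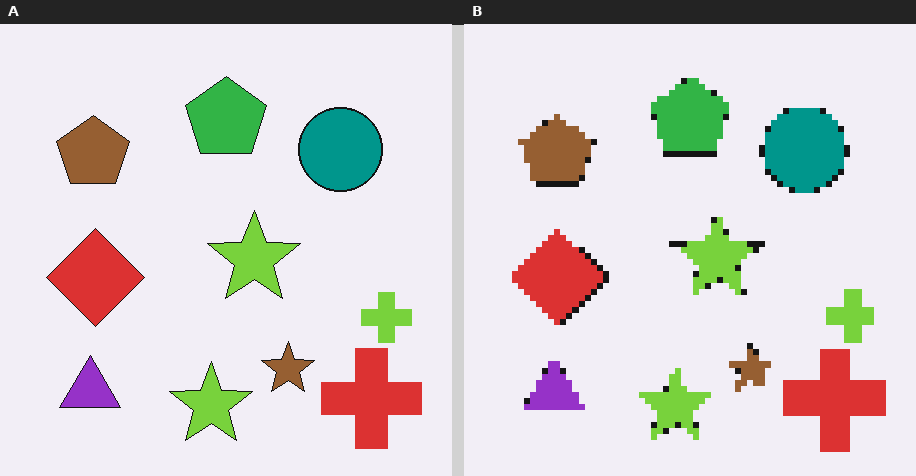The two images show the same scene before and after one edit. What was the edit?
The image was pixelated into visible square blocks.

Shapes are reduced to large square blocks; fine edges and outlines are lost — a downscale-then-upscale (mosaic) effect.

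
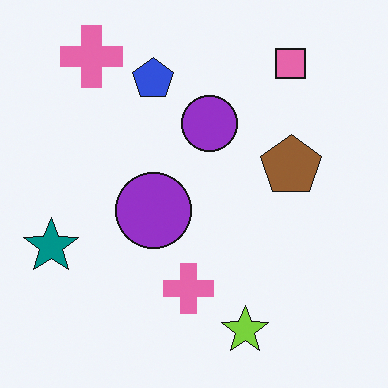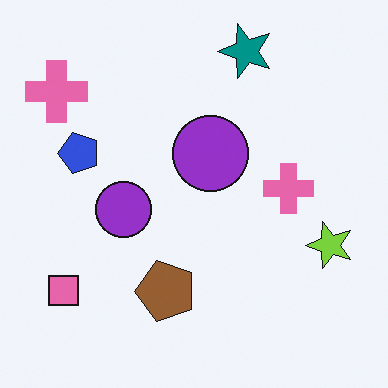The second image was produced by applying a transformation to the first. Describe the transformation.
The transformation is: transposed (reflected across the top-left ↔ bottom-right diagonal).

Shapes have swapped their row and column positions — what was in the top-right is now in the bottom-left — a diagonal reflection.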